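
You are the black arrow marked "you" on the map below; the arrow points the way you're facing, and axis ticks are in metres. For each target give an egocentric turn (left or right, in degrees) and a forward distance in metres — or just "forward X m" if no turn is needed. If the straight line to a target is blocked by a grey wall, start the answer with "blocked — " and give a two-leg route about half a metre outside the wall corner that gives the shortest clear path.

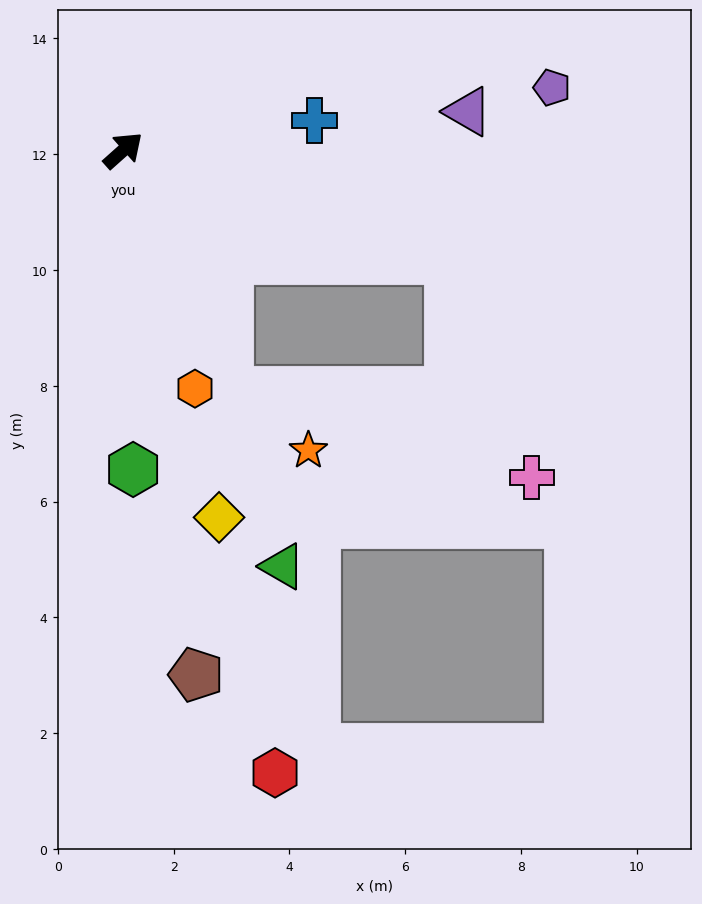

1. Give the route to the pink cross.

blocked — turn right 60°, forward 5.9 m, then turn right 51°, forward 4.0 m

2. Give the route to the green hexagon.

turn right 130°, forward 5.5 m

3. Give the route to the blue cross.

turn right 33°, forward 3.3 m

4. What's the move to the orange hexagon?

turn right 115°, forward 4.3 m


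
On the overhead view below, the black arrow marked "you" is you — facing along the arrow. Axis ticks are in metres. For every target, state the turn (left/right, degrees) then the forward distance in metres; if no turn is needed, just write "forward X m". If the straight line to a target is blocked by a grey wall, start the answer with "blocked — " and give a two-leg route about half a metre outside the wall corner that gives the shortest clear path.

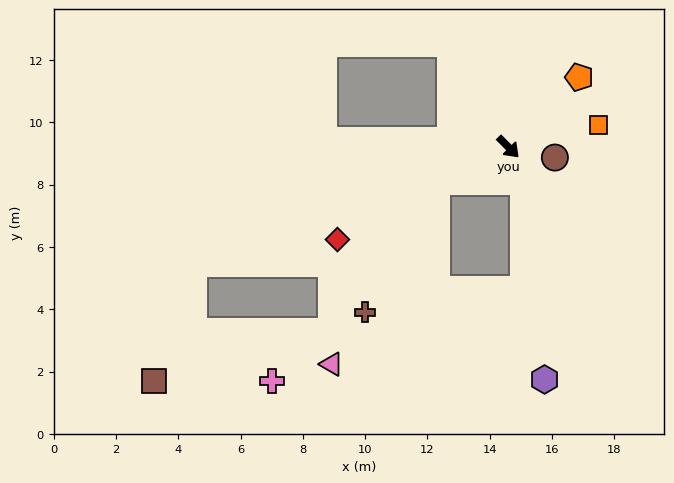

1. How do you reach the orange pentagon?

turn left 90°, forward 3.2 m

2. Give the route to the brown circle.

turn left 32°, forward 1.5 m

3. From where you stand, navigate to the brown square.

blocked — turn right 115°, forward 10.8 m, then turn left 51°, forward 4.0 m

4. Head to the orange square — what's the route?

turn left 59°, forward 3.0 m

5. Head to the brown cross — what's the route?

blocked — turn right 109°, forward 2.6 m, then turn left 35°, forward 4.8 m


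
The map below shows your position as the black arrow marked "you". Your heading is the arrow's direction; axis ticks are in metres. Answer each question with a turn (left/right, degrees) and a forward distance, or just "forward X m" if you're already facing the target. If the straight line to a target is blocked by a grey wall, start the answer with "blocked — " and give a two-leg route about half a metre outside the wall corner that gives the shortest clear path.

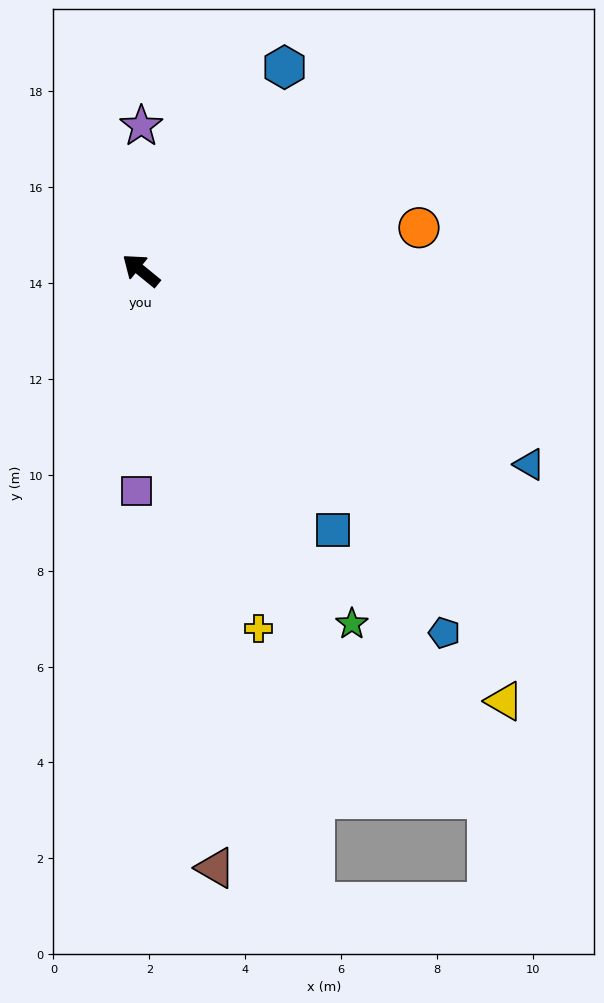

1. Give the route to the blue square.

turn left 166°, forward 6.7 m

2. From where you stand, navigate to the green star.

turn left 160°, forward 8.6 m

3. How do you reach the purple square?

turn left 128°, forward 4.6 m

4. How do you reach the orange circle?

turn right 132°, forward 5.9 m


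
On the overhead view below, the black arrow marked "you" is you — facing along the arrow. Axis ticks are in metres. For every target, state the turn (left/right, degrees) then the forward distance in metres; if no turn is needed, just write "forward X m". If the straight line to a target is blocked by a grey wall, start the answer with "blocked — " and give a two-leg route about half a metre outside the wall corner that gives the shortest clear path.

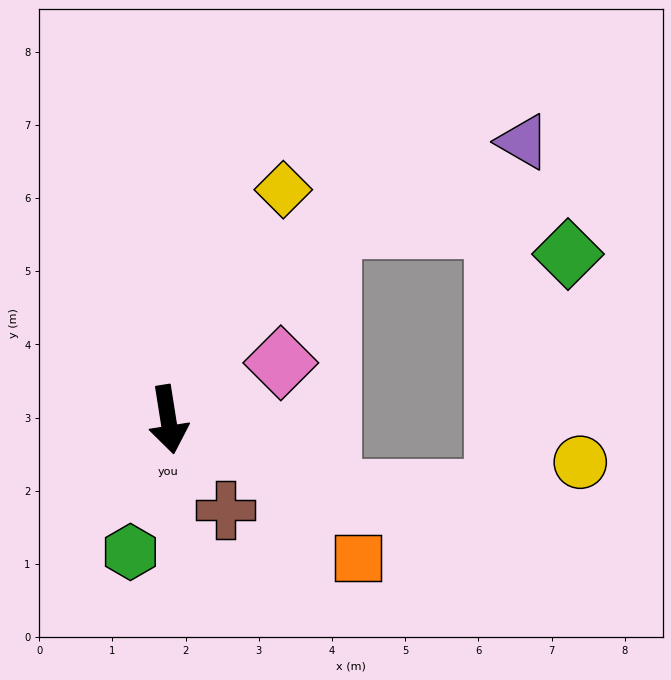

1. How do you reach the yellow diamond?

turn left 144°, forward 3.5 m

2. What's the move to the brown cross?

turn left 23°, forward 1.5 m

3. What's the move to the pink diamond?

turn left 108°, forward 1.7 m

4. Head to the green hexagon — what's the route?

turn right 25°, forward 1.9 m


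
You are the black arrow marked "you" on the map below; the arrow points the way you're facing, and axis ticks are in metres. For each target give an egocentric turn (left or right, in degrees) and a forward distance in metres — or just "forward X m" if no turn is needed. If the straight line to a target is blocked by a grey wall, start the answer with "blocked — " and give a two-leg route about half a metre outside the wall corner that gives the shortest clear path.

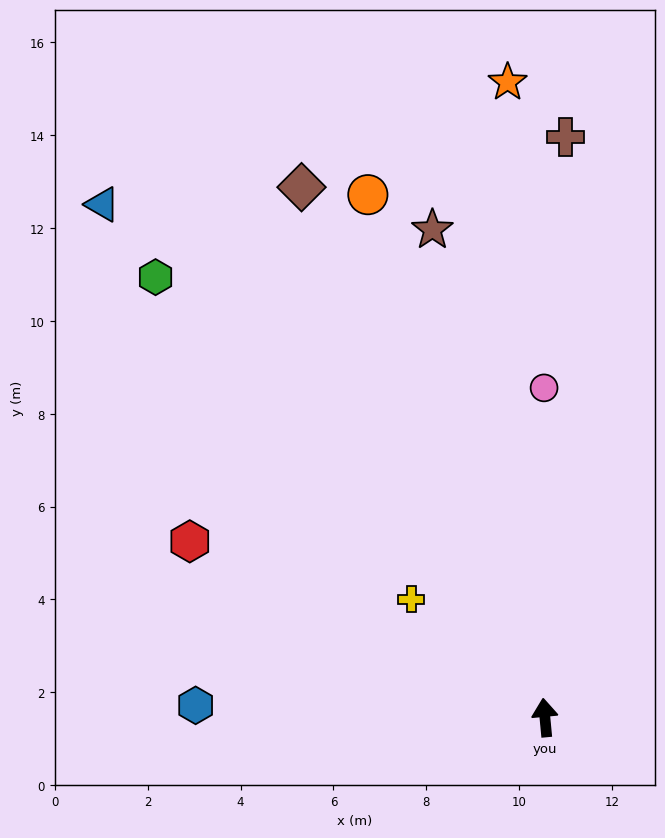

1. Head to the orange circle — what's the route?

turn left 13°, forward 11.9 m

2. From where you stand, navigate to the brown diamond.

turn left 19°, forward 12.6 m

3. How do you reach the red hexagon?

turn left 58°, forward 8.5 m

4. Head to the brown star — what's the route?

turn left 8°, forward 10.8 m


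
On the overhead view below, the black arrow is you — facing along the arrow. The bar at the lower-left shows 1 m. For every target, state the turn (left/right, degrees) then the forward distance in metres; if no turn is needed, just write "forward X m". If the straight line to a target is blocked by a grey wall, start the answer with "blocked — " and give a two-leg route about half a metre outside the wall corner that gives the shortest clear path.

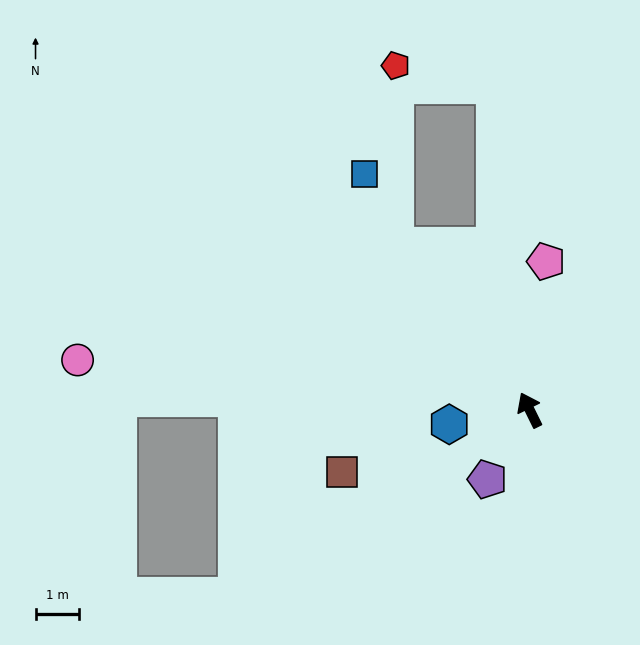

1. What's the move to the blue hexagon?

turn left 74°, forward 1.9 m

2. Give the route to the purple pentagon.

turn left 122°, forward 1.9 m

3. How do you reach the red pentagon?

blocked — turn left 13°, forward 4.9 m, then turn right 39°, forward 4.1 m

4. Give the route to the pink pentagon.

turn right 32°, forward 3.4 m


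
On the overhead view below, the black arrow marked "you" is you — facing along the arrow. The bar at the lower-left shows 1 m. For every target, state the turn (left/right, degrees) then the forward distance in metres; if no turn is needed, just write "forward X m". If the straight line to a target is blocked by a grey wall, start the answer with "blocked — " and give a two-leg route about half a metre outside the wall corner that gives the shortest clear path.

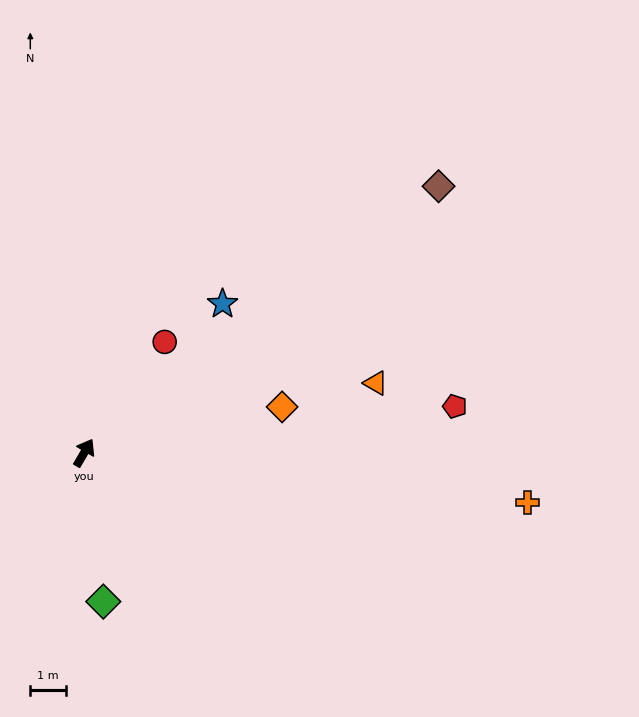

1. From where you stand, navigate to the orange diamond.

turn right 47°, forward 5.7 m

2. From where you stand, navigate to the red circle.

turn right 6°, forward 3.9 m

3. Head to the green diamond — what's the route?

turn right 142°, forward 4.2 m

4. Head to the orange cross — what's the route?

turn right 66°, forward 12.6 m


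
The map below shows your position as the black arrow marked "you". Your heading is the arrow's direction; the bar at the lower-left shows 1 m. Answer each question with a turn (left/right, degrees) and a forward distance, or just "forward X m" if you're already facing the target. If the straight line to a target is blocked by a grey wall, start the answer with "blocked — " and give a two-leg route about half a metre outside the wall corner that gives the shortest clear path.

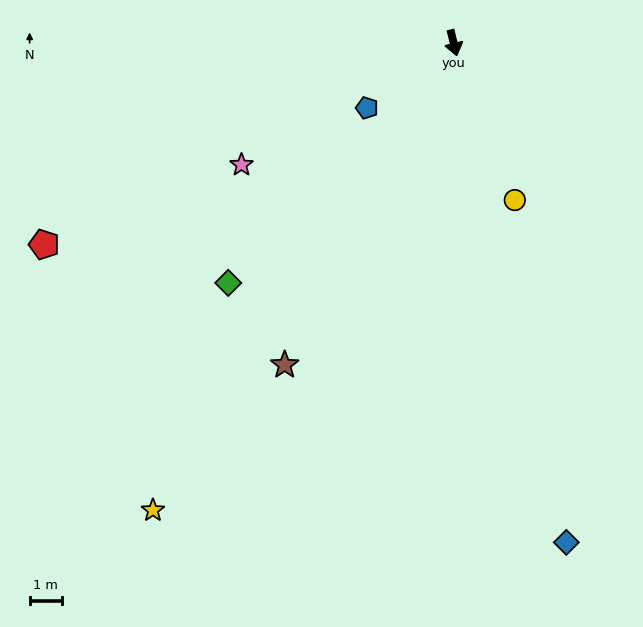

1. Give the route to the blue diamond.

forward 15.9 m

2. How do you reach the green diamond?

turn right 57°, forward 10.2 m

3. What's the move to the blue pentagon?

turn right 67°, forward 3.4 m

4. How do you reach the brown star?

turn right 41°, forward 11.3 m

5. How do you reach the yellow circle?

turn left 8°, forward 5.2 m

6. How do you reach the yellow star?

turn right 46°, forward 17.2 m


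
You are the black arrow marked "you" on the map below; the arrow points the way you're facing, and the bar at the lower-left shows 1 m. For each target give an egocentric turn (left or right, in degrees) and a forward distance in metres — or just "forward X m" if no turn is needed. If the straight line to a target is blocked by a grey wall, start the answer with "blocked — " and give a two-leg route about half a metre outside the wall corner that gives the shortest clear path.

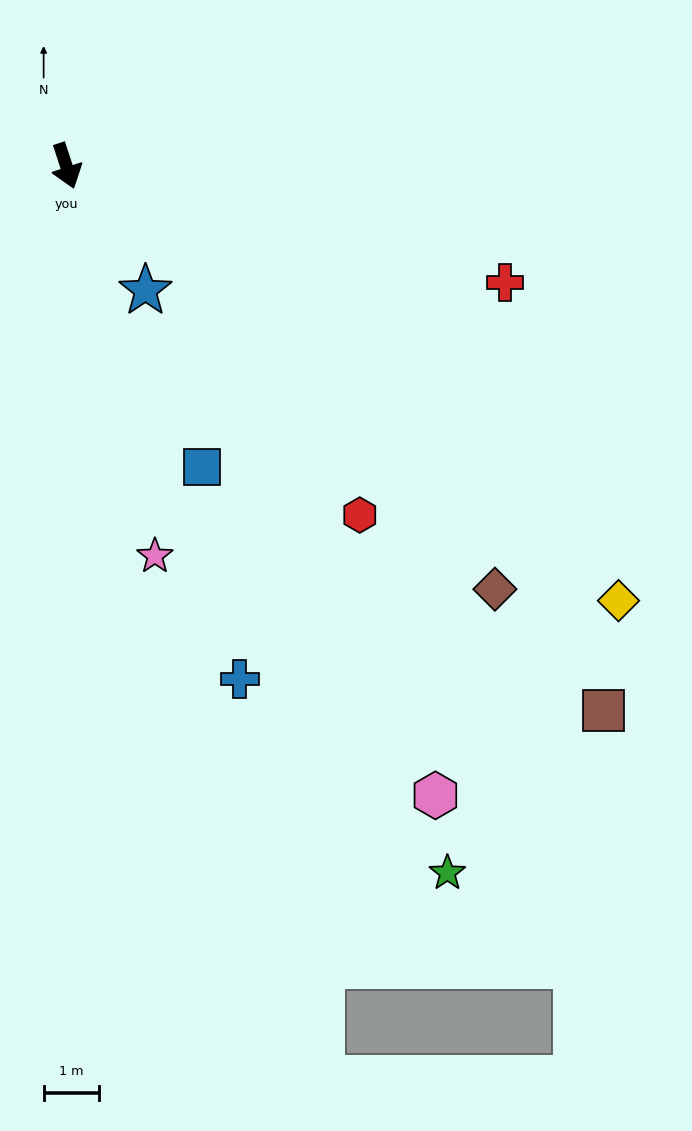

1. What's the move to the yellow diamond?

turn left 34°, forward 12.6 m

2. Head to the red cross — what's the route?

turn left 57°, forward 8.1 m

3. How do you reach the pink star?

turn right 5°, forward 7.2 m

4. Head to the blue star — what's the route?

turn left 14°, forward 2.6 m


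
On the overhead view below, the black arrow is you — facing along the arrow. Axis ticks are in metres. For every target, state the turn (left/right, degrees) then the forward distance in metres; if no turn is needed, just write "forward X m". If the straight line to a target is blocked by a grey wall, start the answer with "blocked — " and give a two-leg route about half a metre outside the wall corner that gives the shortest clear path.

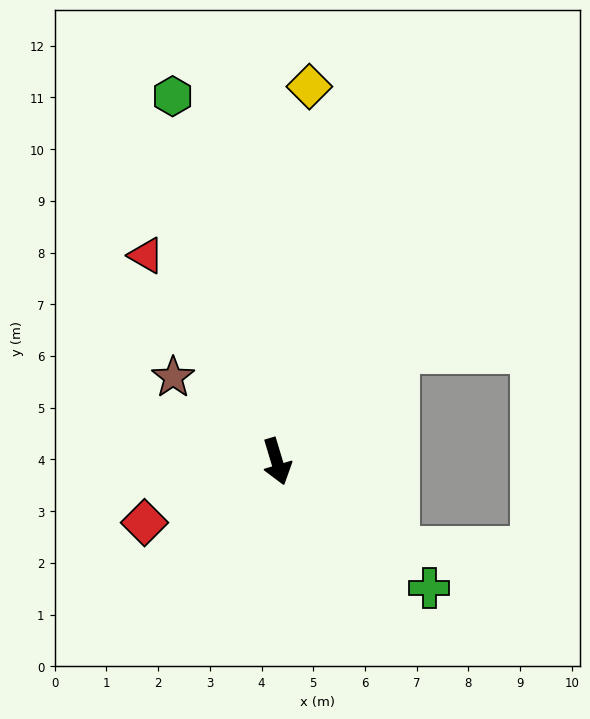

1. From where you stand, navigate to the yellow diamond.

turn left 158°, forward 7.3 m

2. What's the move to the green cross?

turn left 34°, forward 3.8 m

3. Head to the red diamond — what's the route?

turn right 82°, forward 2.8 m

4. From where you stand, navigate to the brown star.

turn right 146°, forward 2.6 m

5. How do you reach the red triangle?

turn right 164°, forward 4.7 m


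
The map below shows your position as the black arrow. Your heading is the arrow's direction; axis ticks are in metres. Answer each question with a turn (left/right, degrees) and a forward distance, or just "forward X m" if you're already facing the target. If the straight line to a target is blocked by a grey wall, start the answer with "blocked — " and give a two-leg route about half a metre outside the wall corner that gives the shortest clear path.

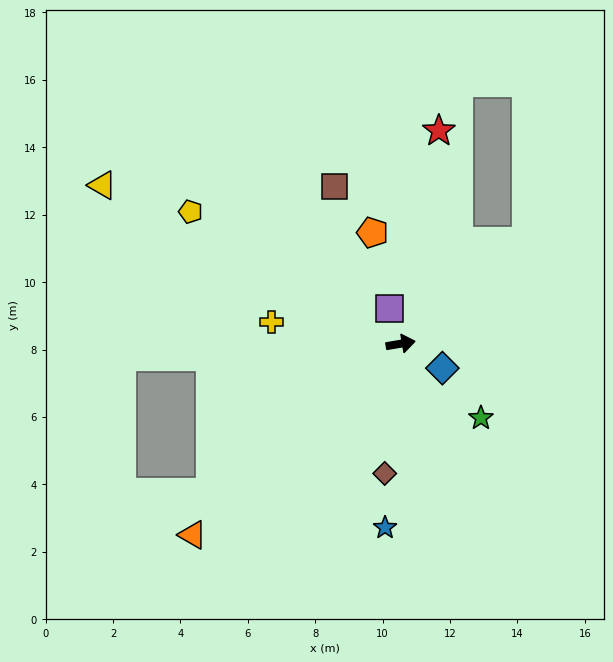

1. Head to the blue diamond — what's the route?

turn right 40°, forward 1.4 m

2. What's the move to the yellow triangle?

turn left 142°, forward 10.0 m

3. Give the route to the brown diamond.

turn right 107°, forward 3.9 m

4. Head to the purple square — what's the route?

turn left 97°, forward 1.1 m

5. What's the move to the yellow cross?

turn left 161°, forward 3.9 m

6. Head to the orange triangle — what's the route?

turn right 147°, forward 8.4 m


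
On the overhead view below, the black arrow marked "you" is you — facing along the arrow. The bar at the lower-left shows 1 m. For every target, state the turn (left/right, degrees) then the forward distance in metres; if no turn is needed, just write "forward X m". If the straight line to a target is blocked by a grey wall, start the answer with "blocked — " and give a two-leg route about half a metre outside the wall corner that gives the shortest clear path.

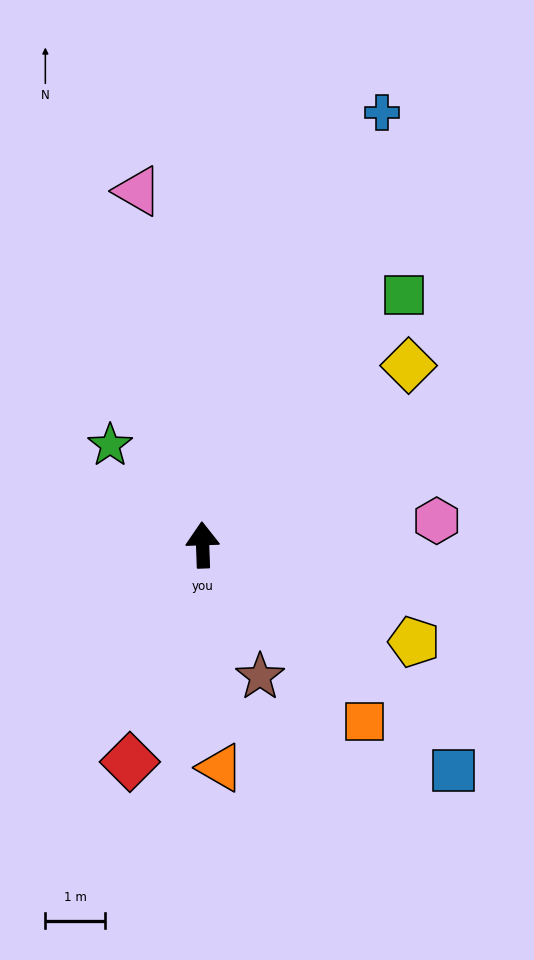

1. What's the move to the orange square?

turn right 139°, forward 4.0 m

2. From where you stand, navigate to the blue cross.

turn right 25°, forward 7.8 m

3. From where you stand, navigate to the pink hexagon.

turn right 86°, forward 3.9 m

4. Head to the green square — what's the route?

turn right 41°, forward 5.4 m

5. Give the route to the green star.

turn left 41°, forward 2.3 m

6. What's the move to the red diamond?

turn left 159°, forward 3.8 m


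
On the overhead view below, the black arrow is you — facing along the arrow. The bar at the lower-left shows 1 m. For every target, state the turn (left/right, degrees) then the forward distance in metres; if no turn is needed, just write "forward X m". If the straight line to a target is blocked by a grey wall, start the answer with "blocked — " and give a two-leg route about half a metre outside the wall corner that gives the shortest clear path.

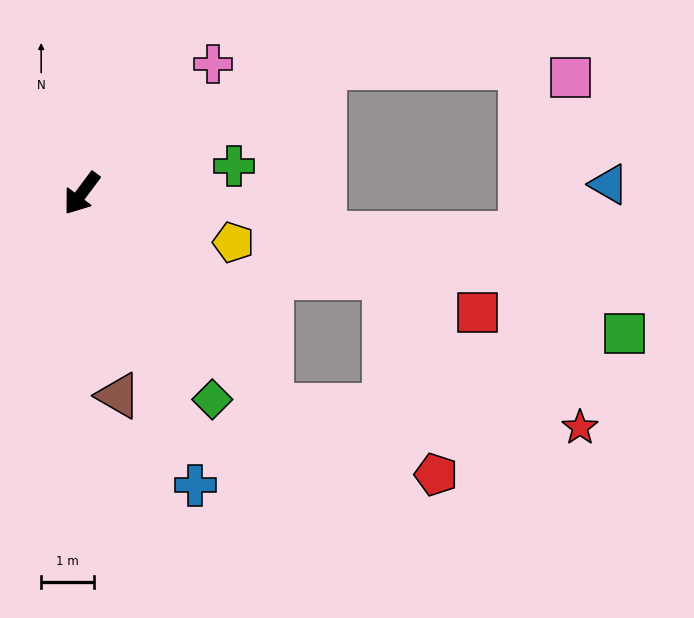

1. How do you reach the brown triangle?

turn left 47°, forward 3.9 m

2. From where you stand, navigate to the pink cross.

turn left 171°, forward 3.5 m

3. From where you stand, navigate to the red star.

blocked — turn left 78°, forward 5.4 m, then turn left 45°, forward 5.9 m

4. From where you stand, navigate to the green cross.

turn left 137°, forward 2.9 m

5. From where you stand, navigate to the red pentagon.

blocked — turn left 78°, forward 5.4 m, then turn left 26°, forward 3.4 m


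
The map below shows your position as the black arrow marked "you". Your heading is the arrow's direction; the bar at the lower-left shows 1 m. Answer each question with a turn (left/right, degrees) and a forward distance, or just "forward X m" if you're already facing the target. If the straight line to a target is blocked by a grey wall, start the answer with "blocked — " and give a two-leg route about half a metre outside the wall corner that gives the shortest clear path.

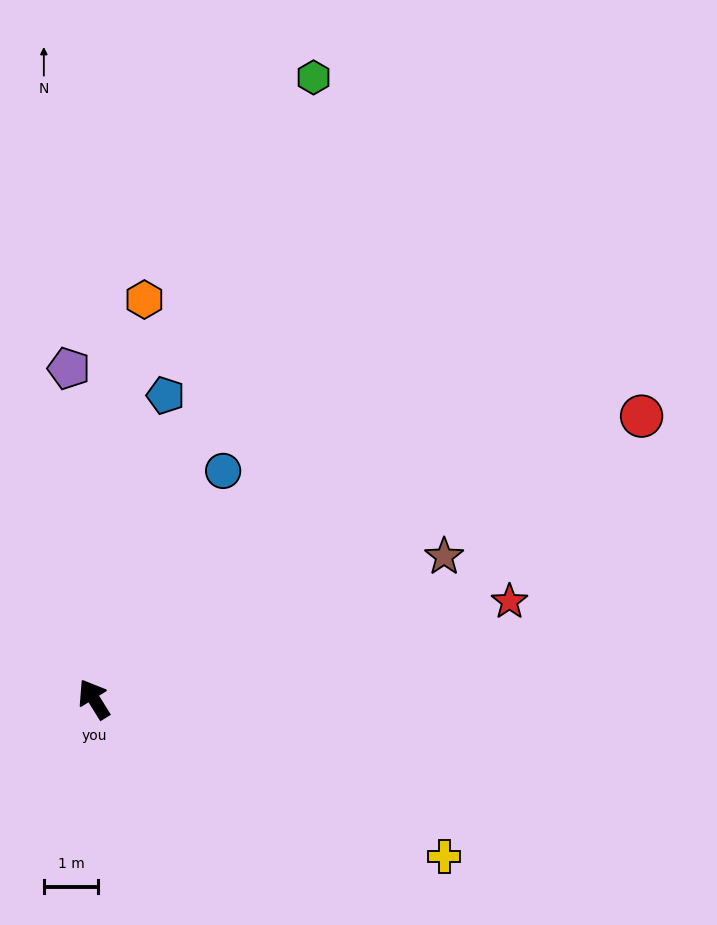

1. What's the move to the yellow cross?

turn right 146°, forward 7.0 m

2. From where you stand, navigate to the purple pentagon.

turn right 28°, forward 6.1 m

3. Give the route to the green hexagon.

turn right 51°, forward 12.1 m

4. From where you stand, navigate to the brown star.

turn right 100°, forward 6.9 m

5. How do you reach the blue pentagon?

turn right 45°, forward 5.7 m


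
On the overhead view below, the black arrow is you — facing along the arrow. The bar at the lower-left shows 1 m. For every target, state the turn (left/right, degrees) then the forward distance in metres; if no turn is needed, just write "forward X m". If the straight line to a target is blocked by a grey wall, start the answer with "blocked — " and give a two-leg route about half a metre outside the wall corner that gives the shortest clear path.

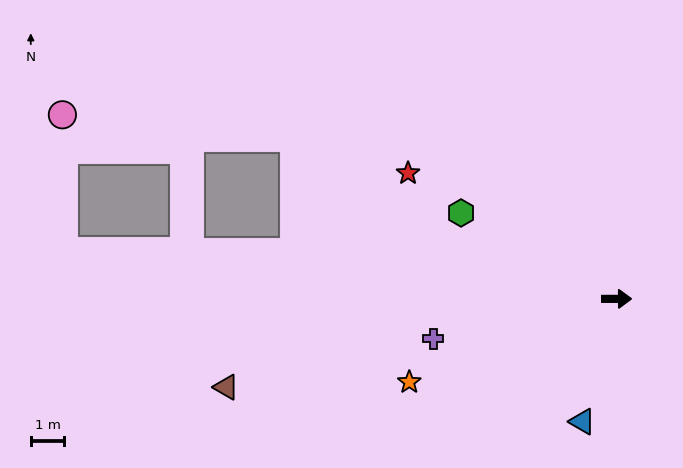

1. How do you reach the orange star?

turn right 158°, forward 6.7 m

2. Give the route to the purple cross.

turn right 168°, forward 5.6 m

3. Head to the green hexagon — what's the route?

turn left 151°, forward 5.3 m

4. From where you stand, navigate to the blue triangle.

turn right 106°, forward 3.8 m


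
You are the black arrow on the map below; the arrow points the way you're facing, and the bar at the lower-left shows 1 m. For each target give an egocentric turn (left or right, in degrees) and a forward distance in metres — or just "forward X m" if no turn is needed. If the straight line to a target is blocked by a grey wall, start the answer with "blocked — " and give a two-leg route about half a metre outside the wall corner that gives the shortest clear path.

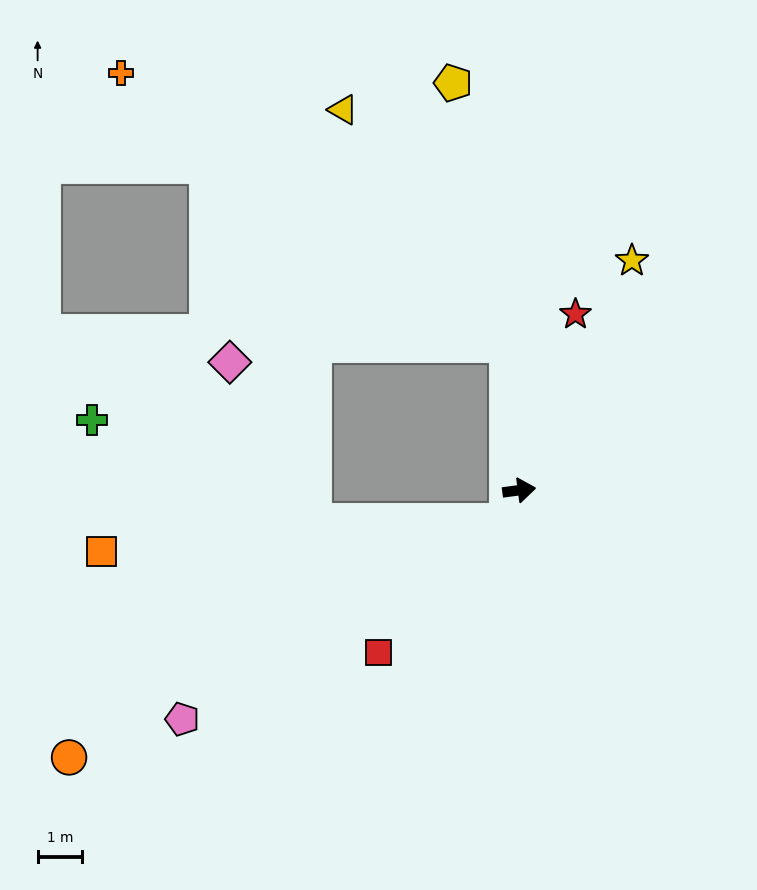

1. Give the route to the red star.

turn left 65°, forward 4.1 m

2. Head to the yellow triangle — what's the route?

blocked — turn left 87°, forward 3.3 m, then turn left 31°, forward 6.4 m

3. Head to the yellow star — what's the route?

turn left 56°, forward 5.7 m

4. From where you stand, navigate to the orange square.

blocked — turn right 116°, forward 0.7 m, then turn right 67°, forward 9.2 m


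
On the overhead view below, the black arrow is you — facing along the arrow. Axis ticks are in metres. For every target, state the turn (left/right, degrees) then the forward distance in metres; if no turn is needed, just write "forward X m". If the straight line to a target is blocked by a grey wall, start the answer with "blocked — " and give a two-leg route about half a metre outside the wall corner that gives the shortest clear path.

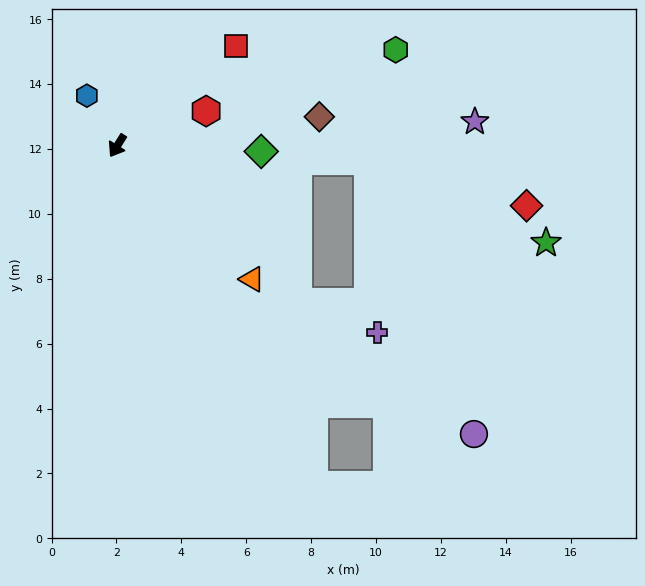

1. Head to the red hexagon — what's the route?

turn left 143°, forward 2.9 m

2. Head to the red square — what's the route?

turn left 162°, forward 4.8 m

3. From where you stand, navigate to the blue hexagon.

turn right 117°, forward 1.8 m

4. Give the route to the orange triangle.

turn left 77°, forward 5.8 m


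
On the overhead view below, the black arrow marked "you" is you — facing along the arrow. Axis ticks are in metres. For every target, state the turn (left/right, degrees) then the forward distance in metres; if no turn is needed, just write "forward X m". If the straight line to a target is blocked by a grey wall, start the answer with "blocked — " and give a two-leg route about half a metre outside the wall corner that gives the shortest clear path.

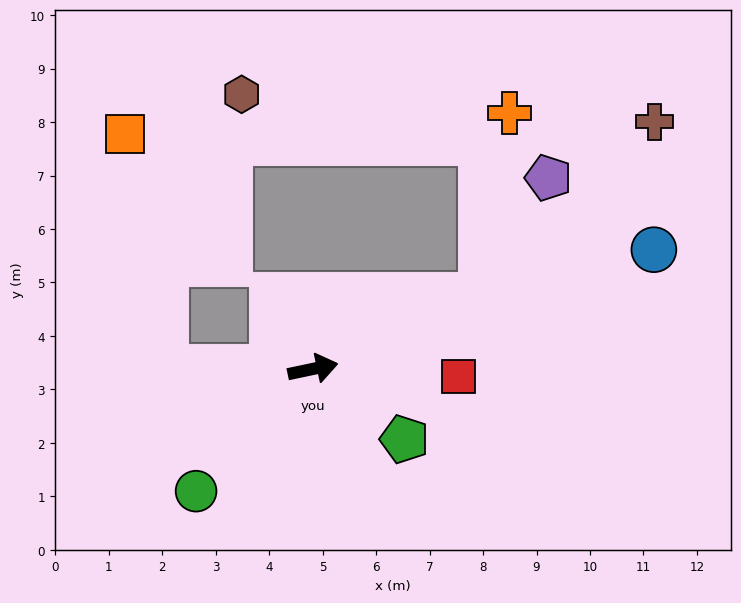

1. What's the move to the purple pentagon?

blocked — turn left 12°, forward 3.4 m, then turn left 36°, forward 2.5 m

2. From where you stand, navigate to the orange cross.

blocked — turn left 12°, forward 3.4 m, then turn left 57°, forward 3.5 m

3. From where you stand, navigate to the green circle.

turn right 146°, forward 3.2 m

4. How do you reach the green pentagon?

turn right 49°, forward 2.2 m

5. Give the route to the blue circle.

turn left 7°, forward 6.8 m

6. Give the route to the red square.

turn right 15°, forward 2.7 m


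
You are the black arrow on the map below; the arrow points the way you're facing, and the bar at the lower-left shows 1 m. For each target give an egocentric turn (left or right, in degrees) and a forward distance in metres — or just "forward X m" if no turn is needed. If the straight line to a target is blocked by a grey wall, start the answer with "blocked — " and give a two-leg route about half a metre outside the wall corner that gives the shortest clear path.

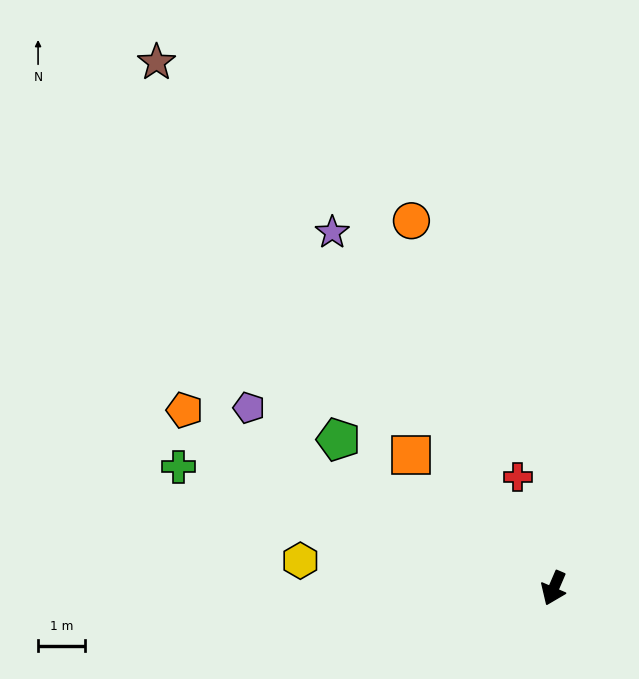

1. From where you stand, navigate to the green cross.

turn right 85°, forward 8.3 m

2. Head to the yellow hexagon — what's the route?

turn right 73°, forward 5.4 m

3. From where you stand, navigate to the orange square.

turn right 110°, forward 4.1 m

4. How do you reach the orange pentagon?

turn right 93°, forward 8.7 m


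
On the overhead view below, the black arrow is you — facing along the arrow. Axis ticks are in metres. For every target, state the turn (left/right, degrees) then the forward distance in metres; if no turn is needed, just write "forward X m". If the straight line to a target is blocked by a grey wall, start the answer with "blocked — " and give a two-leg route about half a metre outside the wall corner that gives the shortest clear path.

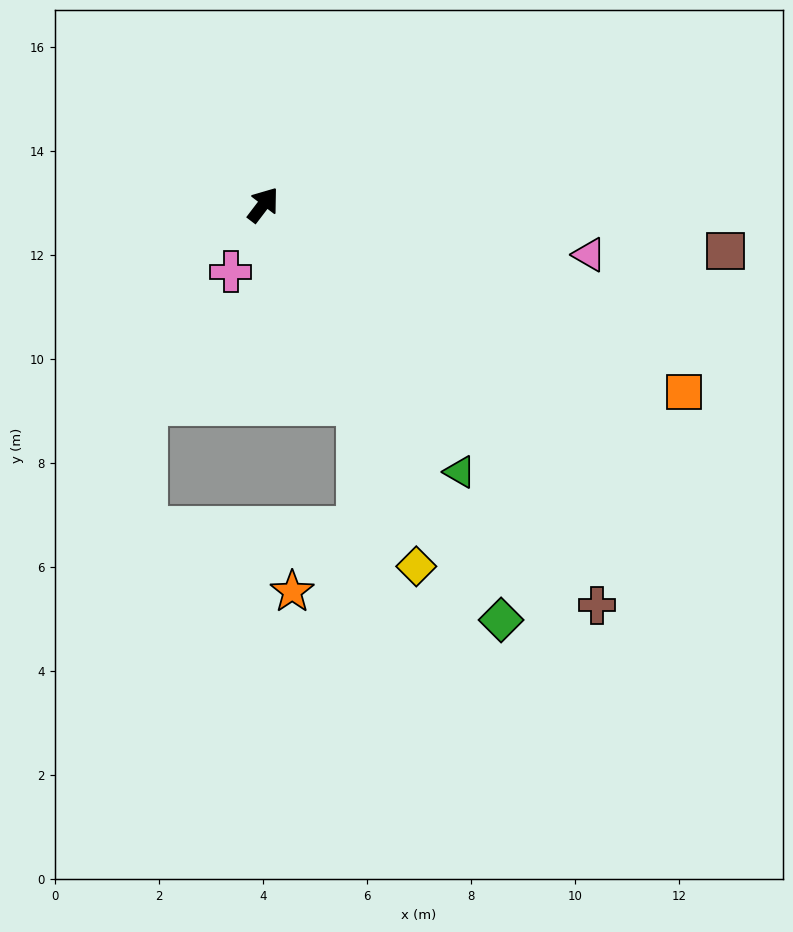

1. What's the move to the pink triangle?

turn right 61°, forward 6.3 m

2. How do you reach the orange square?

turn right 77°, forward 8.9 m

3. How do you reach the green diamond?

turn right 113°, forward 9.2 m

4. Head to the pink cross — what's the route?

turn right 169°, forward 1.4 m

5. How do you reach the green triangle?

turn right 106°, forward 6.4 m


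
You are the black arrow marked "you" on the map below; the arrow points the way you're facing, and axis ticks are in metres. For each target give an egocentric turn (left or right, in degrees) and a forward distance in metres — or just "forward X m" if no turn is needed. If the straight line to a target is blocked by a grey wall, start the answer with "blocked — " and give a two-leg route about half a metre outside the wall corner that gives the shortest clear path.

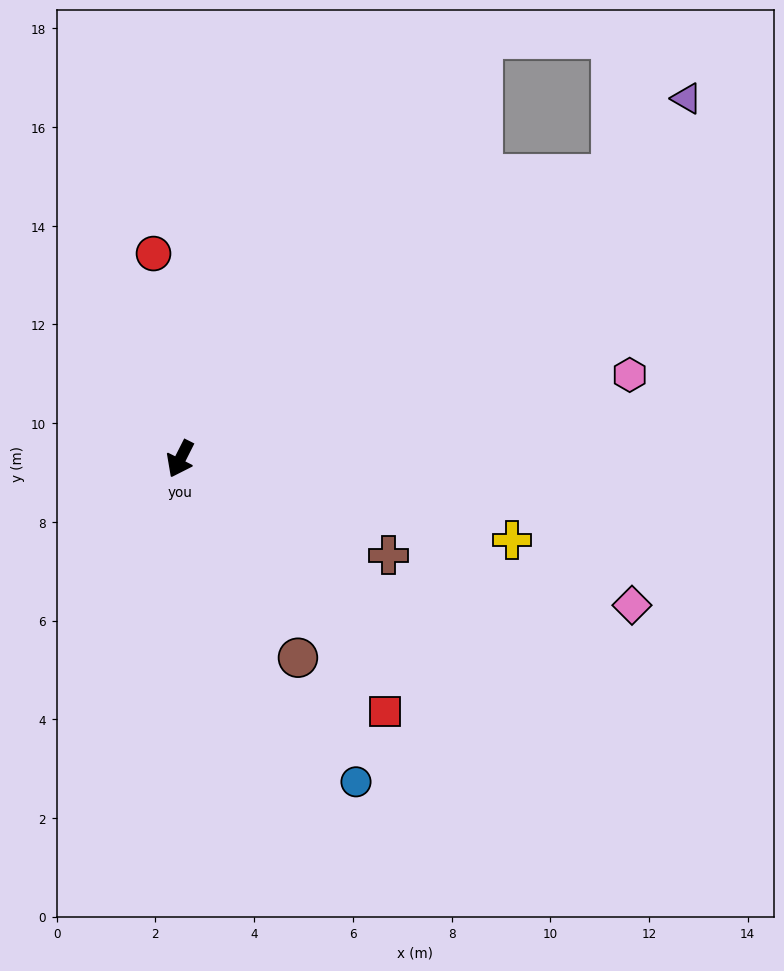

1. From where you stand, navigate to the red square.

turn left 66°, forward 6.6 m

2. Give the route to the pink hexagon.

turn left 127°, forward 9.3 m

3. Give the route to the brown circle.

turn left 57°, forward 4.7 m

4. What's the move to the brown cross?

turn left 92°, forward 4.7 m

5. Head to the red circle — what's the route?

turn right 146°, forward 4.2 m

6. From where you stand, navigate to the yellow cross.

turn left 103°, forward 6.9 m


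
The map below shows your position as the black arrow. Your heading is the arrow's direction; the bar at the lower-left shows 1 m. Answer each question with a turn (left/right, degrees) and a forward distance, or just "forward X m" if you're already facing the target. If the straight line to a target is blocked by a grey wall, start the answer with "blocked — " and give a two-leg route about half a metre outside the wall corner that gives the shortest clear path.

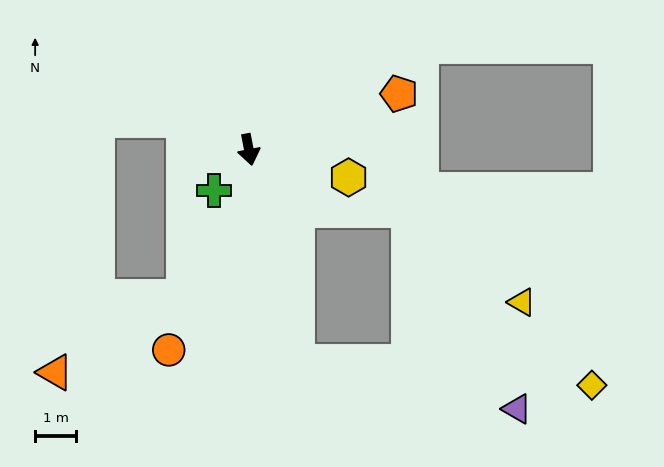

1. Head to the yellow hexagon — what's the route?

turn left 64°, forward 2.5 m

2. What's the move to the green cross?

turn right 51°, forward 1.3 m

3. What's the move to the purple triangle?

blocked — turn left 2°, forward 5.3 m, then turn left 65°, forward 5.5 m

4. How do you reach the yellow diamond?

blocked — turn left 2°, forward 5.3 m, then turn left 73°, forward 7.3 m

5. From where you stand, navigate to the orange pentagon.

turn left 100°, forward 3.9 m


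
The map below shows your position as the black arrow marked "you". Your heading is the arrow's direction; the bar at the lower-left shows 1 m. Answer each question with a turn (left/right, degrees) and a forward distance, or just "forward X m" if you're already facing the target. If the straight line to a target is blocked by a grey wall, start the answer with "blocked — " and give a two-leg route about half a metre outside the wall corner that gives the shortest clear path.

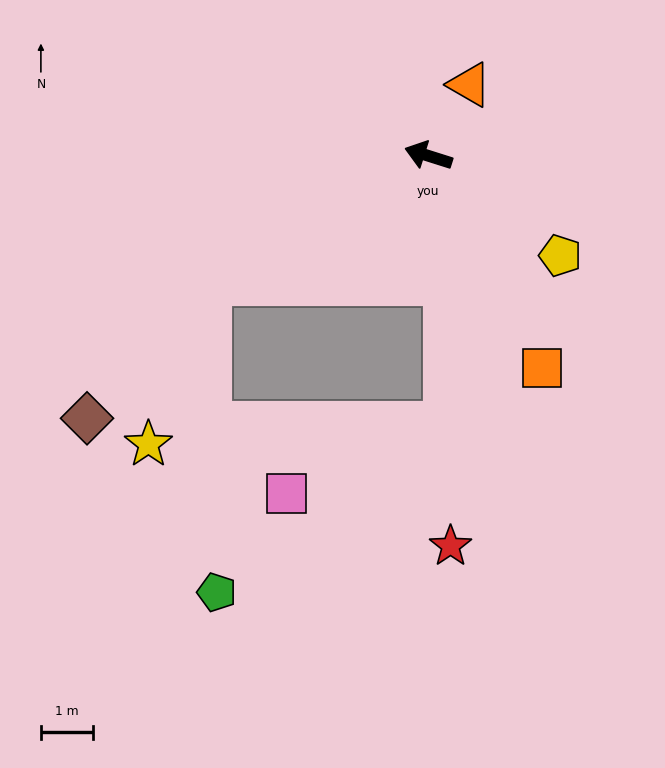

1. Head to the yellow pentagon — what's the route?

turn left 160°, forward 3.2 m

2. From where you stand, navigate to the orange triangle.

turn right 102°, forward 1.6 m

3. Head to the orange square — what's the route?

turn left 136°, forward 4.6 m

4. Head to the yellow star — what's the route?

blocked — turn left 48°, forward 4.9 m, then turn left 39°, forward 3.3 m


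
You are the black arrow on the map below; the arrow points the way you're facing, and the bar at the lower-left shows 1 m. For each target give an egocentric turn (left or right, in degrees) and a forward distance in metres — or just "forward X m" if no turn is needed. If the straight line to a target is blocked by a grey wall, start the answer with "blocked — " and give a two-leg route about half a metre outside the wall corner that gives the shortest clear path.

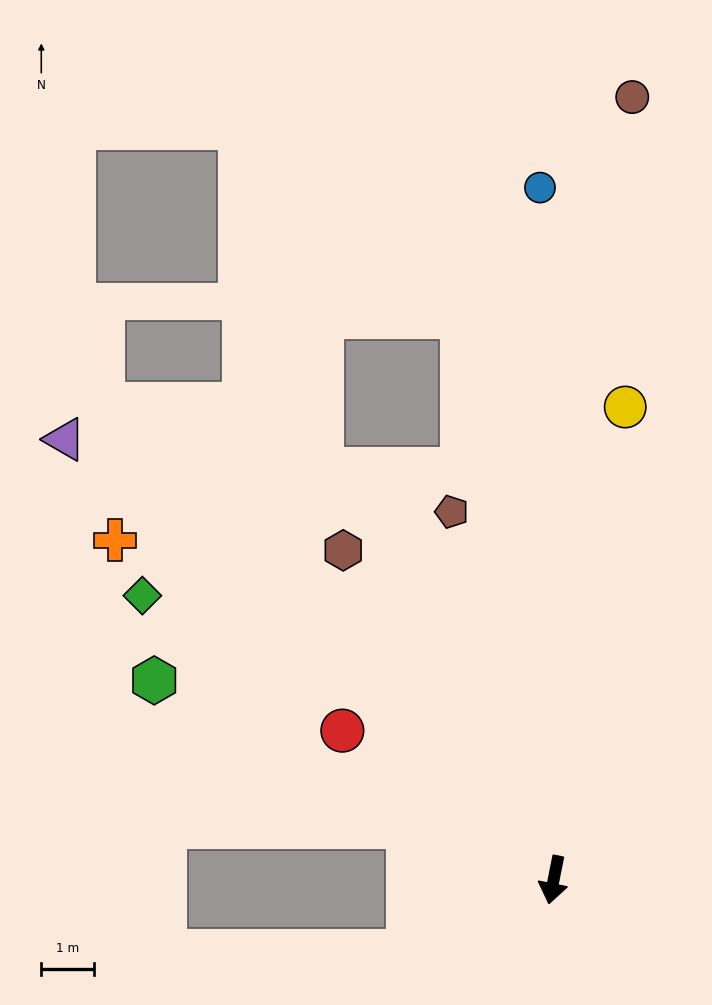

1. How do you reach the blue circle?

turn right 168°, forward 13.1 m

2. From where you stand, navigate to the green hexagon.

turn right 105°, forward 8.5 m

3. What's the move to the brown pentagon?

turn right 153°, forward 7.2 m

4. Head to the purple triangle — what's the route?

turn right 121°, forward 12.5 m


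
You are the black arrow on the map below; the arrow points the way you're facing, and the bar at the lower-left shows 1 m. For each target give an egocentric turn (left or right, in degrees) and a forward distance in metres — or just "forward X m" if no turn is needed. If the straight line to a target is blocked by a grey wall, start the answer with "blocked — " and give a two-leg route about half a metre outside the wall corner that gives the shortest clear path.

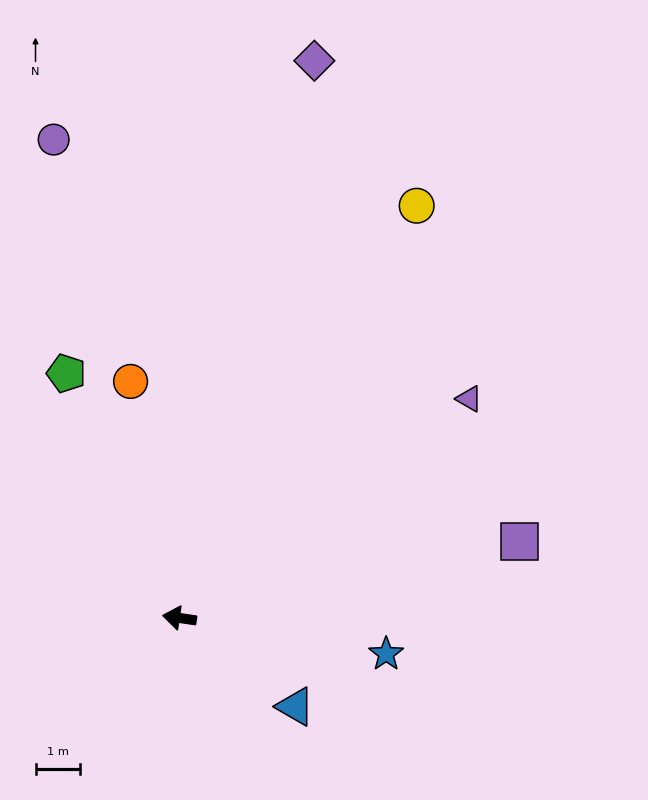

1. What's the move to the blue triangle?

turn left 151°, forward 3.3 m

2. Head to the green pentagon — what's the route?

turn right 57°, forward 6.1 m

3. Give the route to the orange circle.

turn right 70°, forward 5.5 m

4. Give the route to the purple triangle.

turn right 134°, forward 8.3 m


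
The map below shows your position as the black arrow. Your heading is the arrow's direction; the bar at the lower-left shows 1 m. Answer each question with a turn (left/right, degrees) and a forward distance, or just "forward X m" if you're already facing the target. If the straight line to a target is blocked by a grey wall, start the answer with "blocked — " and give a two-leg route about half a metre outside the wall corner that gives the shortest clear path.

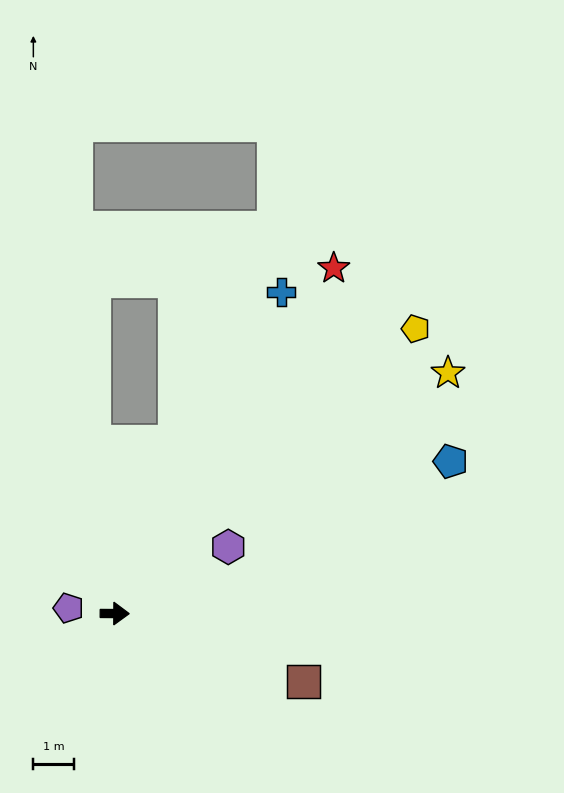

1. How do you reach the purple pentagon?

turn left 174°, forward 1.1 m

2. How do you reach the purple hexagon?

turn left 31°, forward 3.2 m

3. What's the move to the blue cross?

turn left 63°, forward 8.9 m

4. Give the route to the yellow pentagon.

turn left 44°, forward 10.2 m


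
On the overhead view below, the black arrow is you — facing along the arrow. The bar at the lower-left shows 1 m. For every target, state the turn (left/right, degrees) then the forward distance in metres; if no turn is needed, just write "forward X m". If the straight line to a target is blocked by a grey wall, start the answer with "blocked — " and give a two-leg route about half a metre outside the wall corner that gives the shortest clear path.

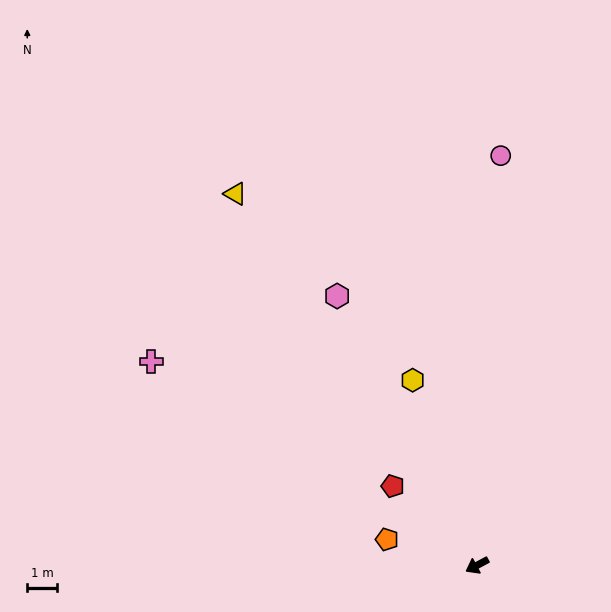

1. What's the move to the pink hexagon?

turn right 91°, forward 10.2 m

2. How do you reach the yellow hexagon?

turn right 99°, forward 6.6 m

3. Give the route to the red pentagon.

turn right 71°, forward 3.9 m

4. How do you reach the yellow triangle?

turn right 85°, forward 14.9 m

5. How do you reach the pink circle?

turn right 122°, forward 13.8 m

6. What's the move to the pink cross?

turn right 60°, forward 12.9 m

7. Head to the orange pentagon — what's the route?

turn right 44°, forward 3.2 m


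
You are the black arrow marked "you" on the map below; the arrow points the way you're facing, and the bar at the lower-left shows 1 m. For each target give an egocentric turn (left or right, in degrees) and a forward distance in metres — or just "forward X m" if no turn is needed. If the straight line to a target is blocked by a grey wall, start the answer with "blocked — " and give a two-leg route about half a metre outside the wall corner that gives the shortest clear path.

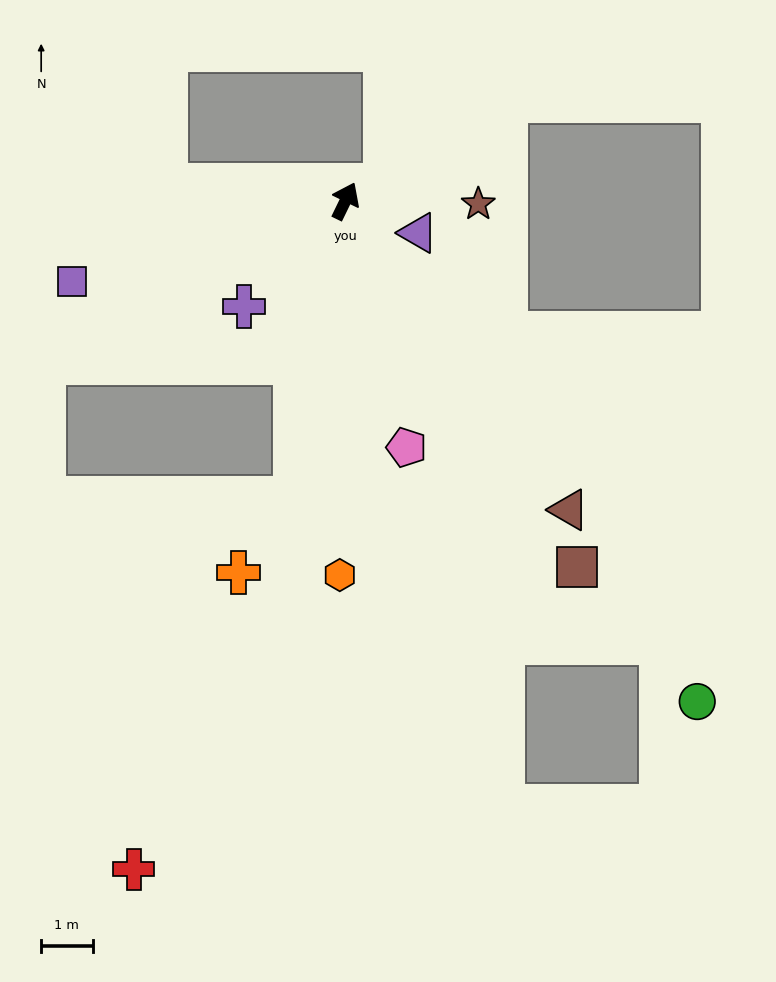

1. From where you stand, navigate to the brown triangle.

turn right 118°, forward 7.4 m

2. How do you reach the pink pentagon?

turn right 140°, forward 4.9 m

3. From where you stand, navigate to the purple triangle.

turn right 88°, forward 1.5 m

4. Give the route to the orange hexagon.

turn right 155°, forward 7.3 m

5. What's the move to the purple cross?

turn left 162°, forward 2.8 m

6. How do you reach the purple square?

turn left 132°, forward 5.5 m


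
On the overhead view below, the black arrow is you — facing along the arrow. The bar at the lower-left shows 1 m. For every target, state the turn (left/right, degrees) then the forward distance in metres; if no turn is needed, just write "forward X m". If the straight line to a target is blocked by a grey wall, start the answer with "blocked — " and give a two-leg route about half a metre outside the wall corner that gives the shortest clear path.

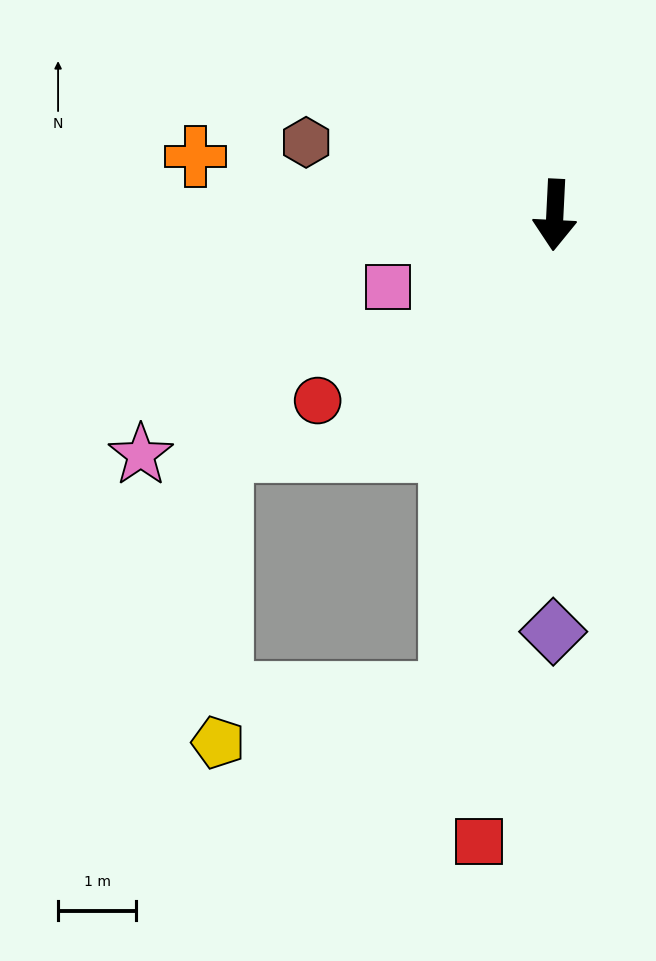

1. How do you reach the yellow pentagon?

blocked — turn right 9°, forward 6.3 m, then turn right 67°, forward 3.1 m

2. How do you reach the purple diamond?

turn left 3°, forward 5.3 m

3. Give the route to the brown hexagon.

turn right 103°, forward 3.3 m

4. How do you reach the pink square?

turn right 64°, forward 2.3 m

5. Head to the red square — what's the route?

turn right 4°, forward 8.1 m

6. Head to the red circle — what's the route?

turn right 49°, forward 3.9 m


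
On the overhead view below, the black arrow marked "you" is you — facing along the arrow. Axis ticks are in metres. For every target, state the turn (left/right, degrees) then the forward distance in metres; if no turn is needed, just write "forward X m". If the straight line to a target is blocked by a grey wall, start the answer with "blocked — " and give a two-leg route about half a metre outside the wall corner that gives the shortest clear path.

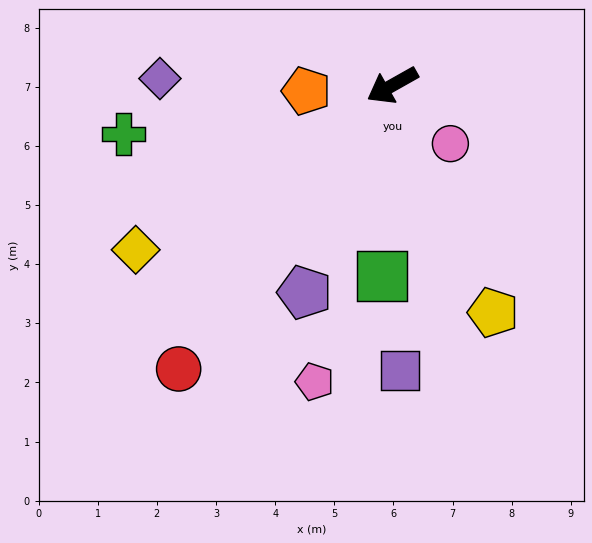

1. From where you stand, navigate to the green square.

turn left 58°, forward 3.2 m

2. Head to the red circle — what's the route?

turn left 24°, forward 6.0 m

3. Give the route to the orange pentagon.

turn right 26°, forward 1.5 m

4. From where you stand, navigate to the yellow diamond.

turn left 3°, forward 5.2 m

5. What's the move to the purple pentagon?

turn left 38°, forward 3.8 m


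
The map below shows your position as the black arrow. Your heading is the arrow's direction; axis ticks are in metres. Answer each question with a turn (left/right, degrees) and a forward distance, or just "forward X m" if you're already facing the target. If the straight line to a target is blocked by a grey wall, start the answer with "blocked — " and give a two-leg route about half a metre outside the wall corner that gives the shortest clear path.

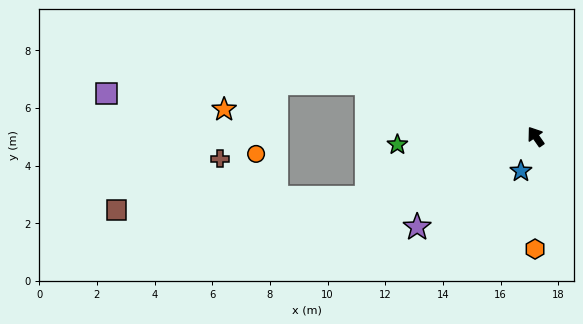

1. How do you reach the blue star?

turn left 122°, forward 1.3 m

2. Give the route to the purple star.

turn left 92°, forward 5.2 m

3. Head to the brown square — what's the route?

blocked — turn left 75°, forward 6.2 m, then turn right 17°, forward 8.7 m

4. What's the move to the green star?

turn left 58°, forward 4.8 m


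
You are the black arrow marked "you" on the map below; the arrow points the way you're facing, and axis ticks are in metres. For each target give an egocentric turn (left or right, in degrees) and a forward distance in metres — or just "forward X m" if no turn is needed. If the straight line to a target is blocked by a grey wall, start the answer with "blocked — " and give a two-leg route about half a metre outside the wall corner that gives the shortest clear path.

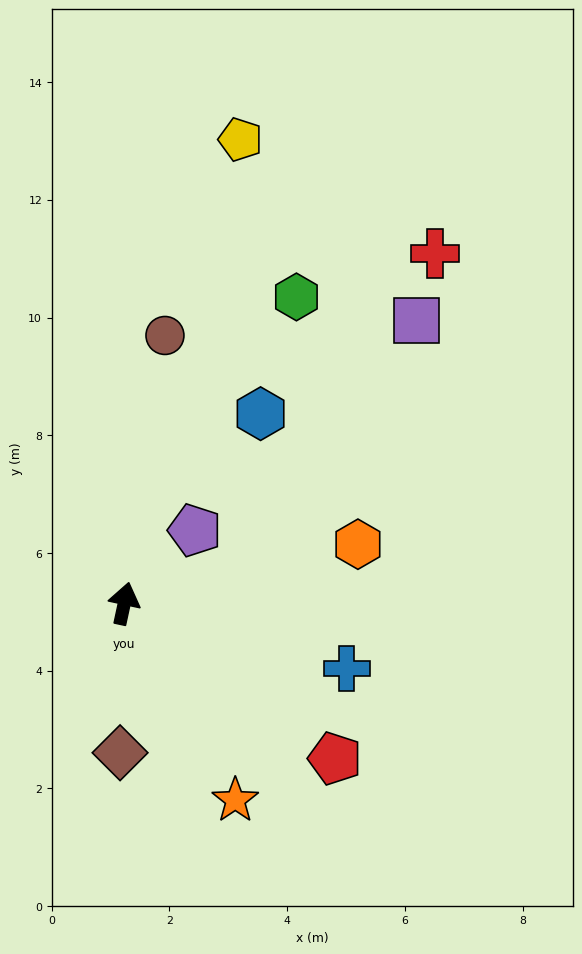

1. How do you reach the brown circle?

turn left 4°, forward 4.6 m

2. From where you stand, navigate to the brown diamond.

turn right 169°, forward 2.5 m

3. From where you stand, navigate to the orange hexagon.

turn right 64°, forward 4.1 m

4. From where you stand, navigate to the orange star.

turn right 138°, forward 3.8 m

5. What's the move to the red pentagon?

turn right 114°, forward 4.4 m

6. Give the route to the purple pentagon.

turn right 32°, forward 1.7 m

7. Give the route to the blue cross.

turn right 94°, forward 3.9 m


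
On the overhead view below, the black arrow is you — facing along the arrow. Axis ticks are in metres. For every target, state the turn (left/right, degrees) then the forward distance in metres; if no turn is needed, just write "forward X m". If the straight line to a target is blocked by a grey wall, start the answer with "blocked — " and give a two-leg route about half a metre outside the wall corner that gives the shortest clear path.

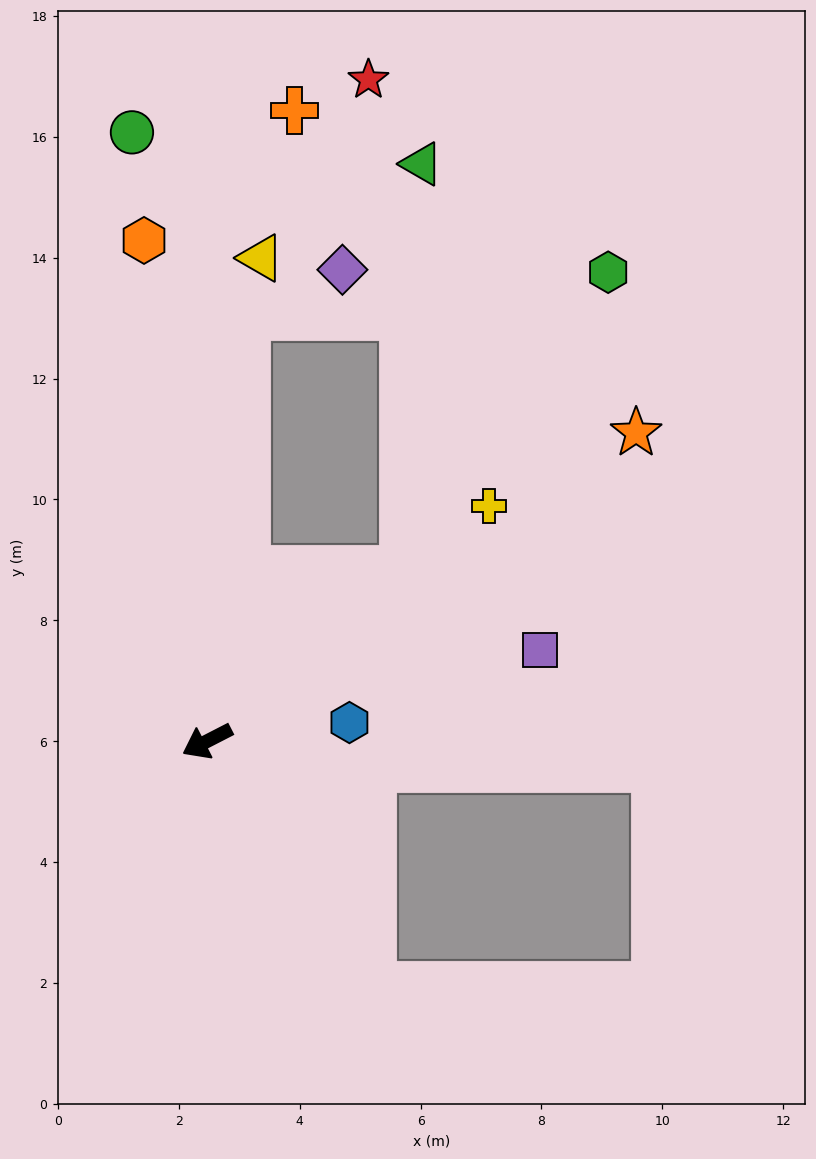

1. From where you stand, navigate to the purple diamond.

blocked — turn right 122°, forward 7.1 m, then turn right 61°, forward 1.8 m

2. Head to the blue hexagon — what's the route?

turn left 160°, forward 2.4 m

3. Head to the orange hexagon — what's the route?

turn right 110°, forward 8.3 m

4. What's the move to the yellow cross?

turn right 167°, forward 6.1 m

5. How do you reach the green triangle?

blocked — turn right 167°, forward 4.3 m, then turn left 47°, forward 6.7 m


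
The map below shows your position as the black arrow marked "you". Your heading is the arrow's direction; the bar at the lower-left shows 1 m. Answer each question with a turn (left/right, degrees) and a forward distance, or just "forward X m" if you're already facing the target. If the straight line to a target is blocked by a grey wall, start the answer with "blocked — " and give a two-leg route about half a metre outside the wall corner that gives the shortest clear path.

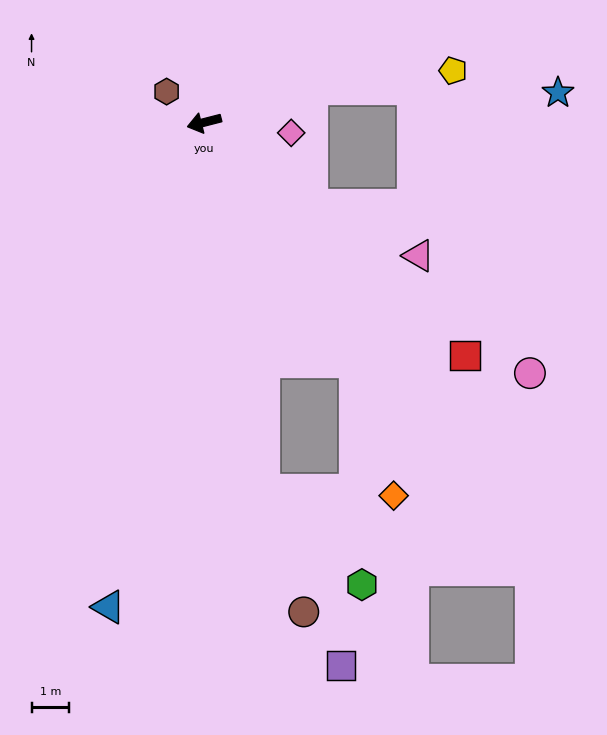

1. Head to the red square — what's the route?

turn left 124°, forward 9.3 m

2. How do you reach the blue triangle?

turn left 64°, forward 13.1 m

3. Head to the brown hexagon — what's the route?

turn right 54°, forward 1.3 m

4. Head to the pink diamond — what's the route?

turn left 159°, forward 2.3 m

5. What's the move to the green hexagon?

blocked — turn left 108°, forward 7.5 m, then turn right 31°, forward 5.9 m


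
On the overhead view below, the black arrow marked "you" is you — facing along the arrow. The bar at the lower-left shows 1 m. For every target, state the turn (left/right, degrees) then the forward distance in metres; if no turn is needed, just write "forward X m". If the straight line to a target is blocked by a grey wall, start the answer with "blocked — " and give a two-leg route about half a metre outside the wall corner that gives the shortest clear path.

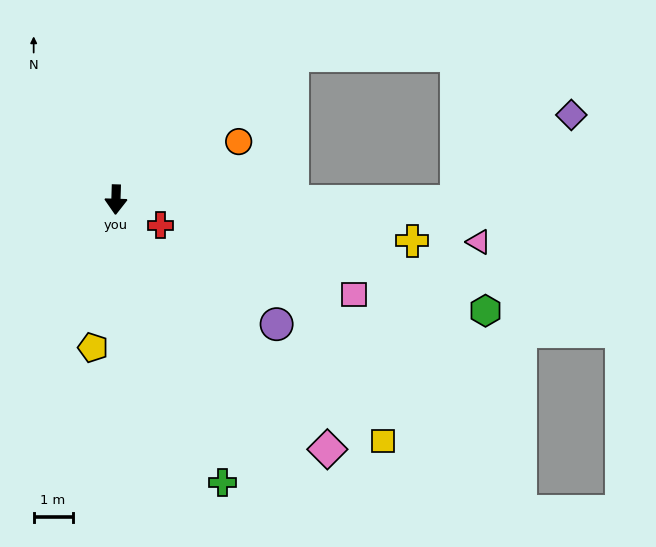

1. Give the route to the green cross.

turn left 22°, forward 7.8 m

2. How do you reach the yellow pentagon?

turn right 7°, forward 3.9 m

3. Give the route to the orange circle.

turn left 117°, forward 3.5 m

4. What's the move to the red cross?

turn left 62°, forward 1.3 m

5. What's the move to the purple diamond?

blocked — turn left 91°, forward 8.8 m, then turn left 38°, forward 3.7 m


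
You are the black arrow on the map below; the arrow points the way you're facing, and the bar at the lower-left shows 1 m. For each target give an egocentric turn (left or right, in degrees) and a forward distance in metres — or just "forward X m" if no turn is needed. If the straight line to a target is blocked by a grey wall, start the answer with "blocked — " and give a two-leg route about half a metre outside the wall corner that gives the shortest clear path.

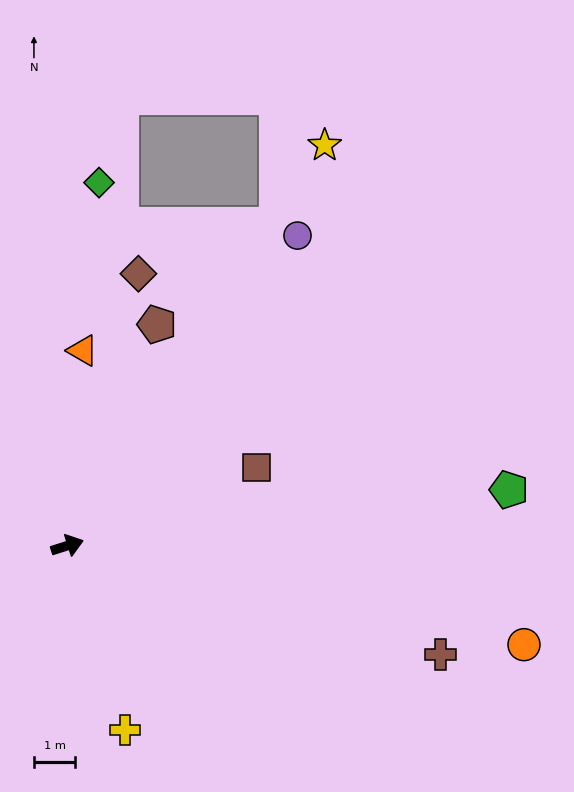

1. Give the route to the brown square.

turn left 5°, forward 5.0 m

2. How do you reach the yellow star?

turn left 40°, forward 11.5 m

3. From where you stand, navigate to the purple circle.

turn left 36°, forward 9.3 m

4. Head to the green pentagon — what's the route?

turn right 10°, forward 10.8 m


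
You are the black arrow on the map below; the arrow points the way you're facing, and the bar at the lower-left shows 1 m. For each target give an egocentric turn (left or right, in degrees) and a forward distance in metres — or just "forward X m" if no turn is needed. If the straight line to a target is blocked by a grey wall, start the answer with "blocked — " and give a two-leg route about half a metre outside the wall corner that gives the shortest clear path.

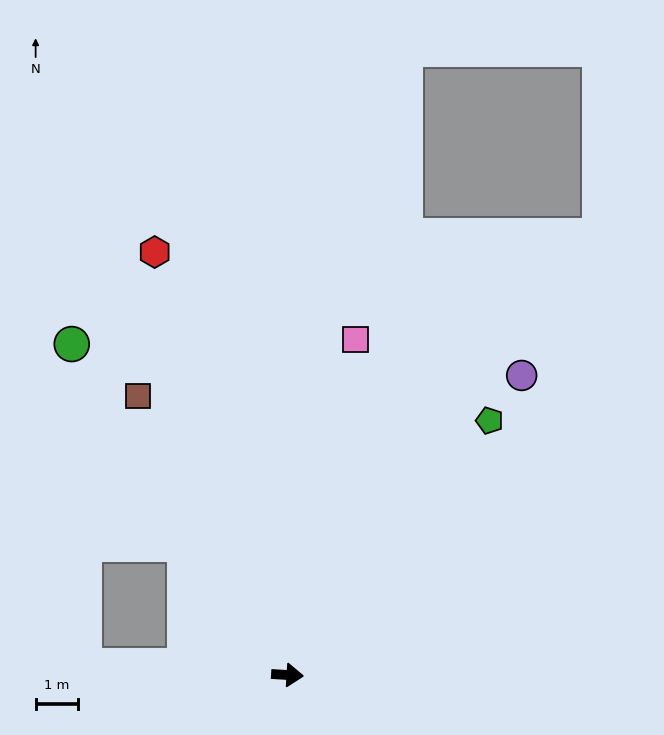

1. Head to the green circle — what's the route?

turn left 127°, forward 9.4 m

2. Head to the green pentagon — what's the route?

turn left 55°, forward 7.8 m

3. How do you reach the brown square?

turn left 122°, forward 7.5 m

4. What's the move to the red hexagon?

turn left 111°, forward 10.6 m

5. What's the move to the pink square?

turn left 82°, forward 8.2 m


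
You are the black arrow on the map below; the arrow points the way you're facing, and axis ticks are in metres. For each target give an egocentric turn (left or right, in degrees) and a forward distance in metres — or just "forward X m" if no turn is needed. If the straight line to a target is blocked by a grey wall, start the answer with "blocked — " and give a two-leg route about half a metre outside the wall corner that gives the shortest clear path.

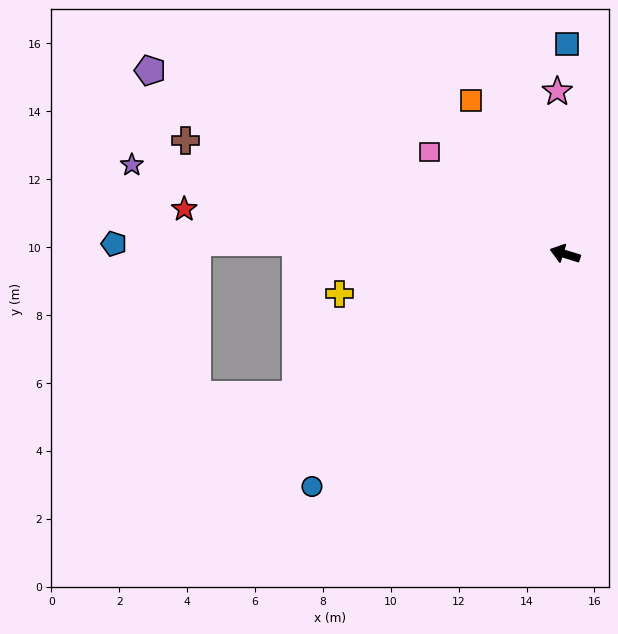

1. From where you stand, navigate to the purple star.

turn left 6°, forward 13.0 m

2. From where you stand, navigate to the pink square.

turn right 20°, forward 5.0 m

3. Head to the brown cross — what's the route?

forward 11.7 m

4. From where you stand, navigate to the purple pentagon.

turn right 7°, forward 13.4 m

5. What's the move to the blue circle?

turn left 60°, forward 10.1 m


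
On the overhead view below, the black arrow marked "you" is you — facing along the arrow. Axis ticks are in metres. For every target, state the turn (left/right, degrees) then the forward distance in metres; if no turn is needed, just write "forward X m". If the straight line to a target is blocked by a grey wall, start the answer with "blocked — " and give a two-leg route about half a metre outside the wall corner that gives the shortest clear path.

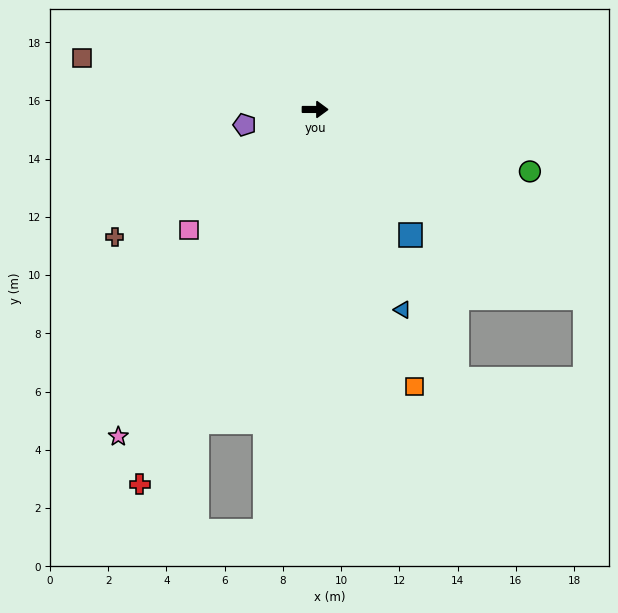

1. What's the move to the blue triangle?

turn right 66°, forward 7.5 m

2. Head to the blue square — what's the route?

turn right 53°, forward 5.4 m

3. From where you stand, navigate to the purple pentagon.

turn right 168°, forward 2.5 m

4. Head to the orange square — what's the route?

turn right 70°, forward 10.1 m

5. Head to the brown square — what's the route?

turn left 168°, forward 8.2 m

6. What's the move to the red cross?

turn right 115°, forward 14.2 m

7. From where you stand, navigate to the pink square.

turn right 136°, forward 6.0 m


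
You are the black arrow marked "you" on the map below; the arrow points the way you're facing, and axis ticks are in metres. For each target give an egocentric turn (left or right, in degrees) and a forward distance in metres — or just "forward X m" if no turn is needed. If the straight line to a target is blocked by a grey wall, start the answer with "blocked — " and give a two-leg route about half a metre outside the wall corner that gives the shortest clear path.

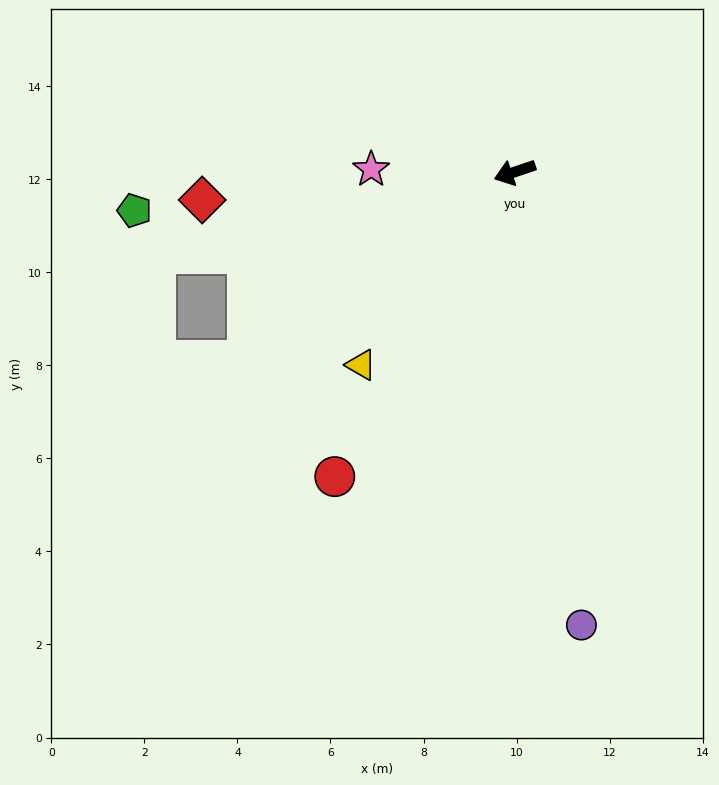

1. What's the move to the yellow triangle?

turn left 33°, forward 5.3 m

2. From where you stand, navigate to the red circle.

turn left 41°, forward 7.6 m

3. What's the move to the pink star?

turn right 20°, forward 3.1 m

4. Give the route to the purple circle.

turn left 80°, forward 9.8 m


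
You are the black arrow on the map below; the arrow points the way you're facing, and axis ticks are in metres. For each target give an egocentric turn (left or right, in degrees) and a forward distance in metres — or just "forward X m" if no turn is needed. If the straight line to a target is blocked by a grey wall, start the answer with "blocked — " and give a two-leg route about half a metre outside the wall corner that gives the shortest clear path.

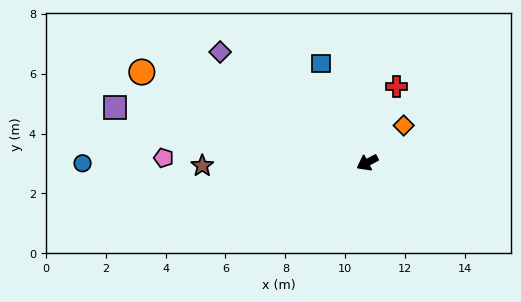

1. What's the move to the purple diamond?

turn right 65°, forward 6.1 m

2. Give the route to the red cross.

turn right 139°, forward 2.7 m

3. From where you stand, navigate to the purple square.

turn right 40°, forward 8.6 m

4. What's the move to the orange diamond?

turn right 163°, forward 1.7 m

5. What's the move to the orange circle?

turn right 50°, forward 8.1 m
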